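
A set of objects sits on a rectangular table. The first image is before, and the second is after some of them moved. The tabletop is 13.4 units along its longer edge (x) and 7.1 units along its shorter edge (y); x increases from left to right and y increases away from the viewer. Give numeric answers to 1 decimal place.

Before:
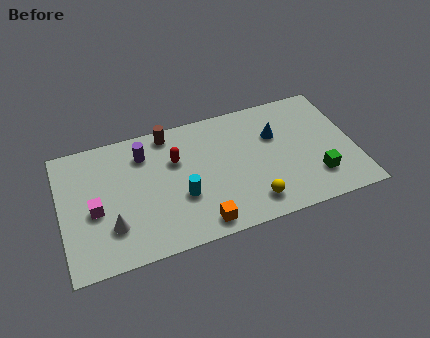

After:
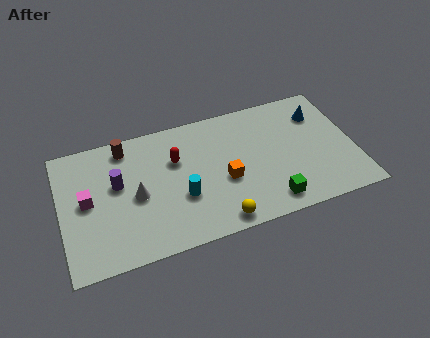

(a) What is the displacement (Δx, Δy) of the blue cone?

(2.1, 0.6)

The blue cone was at about (9.9, 4.7) and moved to about (12.0, 5.3).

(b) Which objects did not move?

the cyan cylinder and the red capsule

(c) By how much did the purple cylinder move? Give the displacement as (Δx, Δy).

(-1.3, -1.3)

The purple cylinder was at about (3.9, 5.5) and moved to about (2.6, 4.2).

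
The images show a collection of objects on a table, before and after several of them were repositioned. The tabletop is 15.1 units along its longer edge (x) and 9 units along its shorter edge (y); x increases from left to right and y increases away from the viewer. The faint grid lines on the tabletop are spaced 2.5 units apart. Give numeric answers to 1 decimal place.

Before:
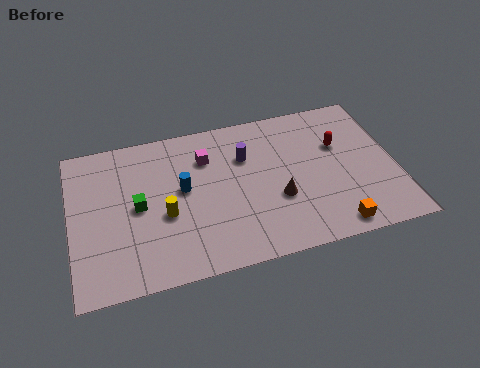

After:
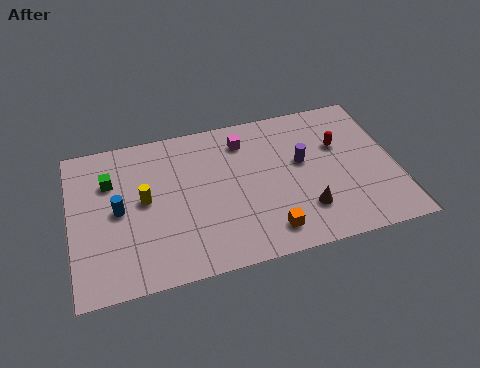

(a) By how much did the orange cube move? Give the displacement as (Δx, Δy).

(-3.0, 0.5)

The orange cube started near (11.9, 1.0) and ended near (8.9, 1.5).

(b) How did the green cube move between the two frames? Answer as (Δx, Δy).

(-1.2, 1.8)

From the two frames, the green cube sits at roughly (3.1, 4.5) before and (1.9, 6.3) after.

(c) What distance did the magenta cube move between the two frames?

1.9

The magenta cube was near (6.4, 6.6) before and (8.2, 7.2) after, so it travelled √(1.8² + 0.6²) ≈ 1.9 units.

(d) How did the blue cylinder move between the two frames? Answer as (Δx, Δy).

(-3.0, -0.5)

The blue cylinder was at about (5.2, 5.0) and moved to about (2.2, 4.5).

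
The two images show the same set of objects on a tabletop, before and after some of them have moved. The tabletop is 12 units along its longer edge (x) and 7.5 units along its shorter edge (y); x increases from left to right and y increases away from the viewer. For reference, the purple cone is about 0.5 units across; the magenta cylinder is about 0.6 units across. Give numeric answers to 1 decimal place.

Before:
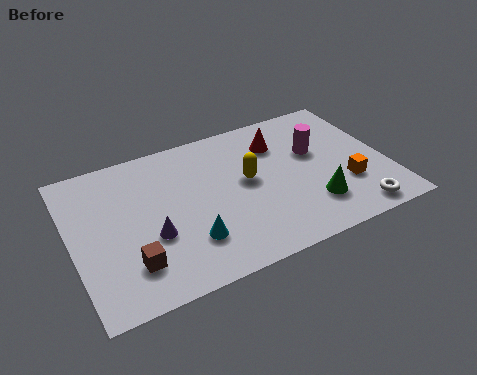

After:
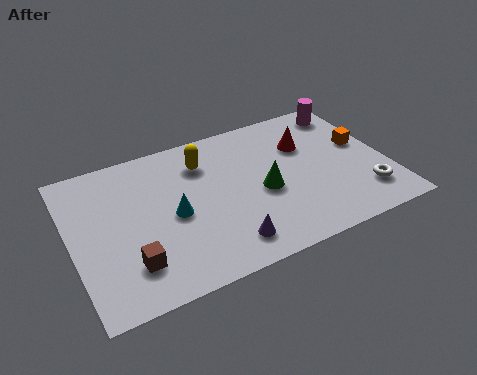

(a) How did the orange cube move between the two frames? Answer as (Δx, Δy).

(0.9, 1.9)

From the two frames, the orange cube sits at roughly (10.3, 2.4) before and (11.2, 4.3) after.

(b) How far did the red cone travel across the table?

1.1

The red cone moved from about (8.1, 5.6) to (9.1, 5.1), a distance of √(1.0² + 0.5²) ≈ 1.1.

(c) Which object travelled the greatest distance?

the purple cone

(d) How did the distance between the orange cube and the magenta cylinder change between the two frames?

-0.3

The distance was about 2.4 in the first image and 2.1 in the second, so they moved 0.3 units closer together.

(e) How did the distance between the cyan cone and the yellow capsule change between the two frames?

-0.7

The distance was about 3.3 in the first image and 2.6 in the second, so they moved 0.7 units closer together.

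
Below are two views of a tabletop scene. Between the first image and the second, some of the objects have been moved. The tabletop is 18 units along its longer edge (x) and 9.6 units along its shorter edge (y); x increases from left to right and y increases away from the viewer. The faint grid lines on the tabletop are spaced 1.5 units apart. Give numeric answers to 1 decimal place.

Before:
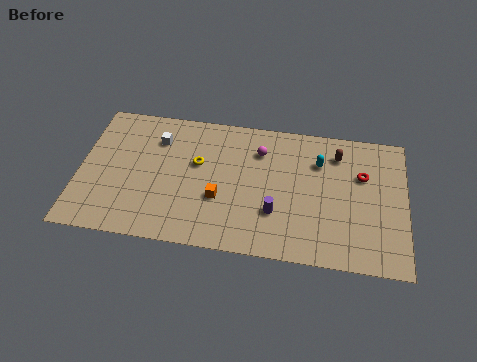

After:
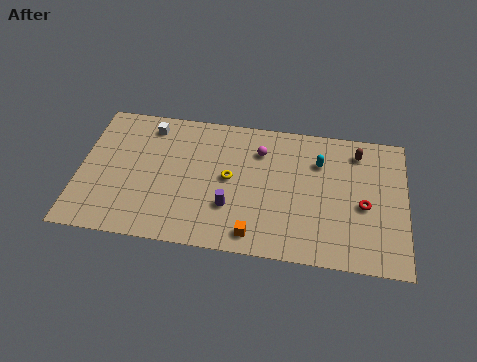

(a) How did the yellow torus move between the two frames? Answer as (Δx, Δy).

(1.8, -0.8)

The yellow torus was at about (6.5, 5.8) and moved to about (8.3, 5.0).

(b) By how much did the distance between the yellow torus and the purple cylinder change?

-3.2

The distance was about 5.2 in the first image and 2.0 in the second, so they moved 3.2 units closer together.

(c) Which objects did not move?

the cyan capsule and the magenta sphere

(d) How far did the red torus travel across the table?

2.1

The red torus was near (15.6, 6.3) before and (15.7, 4.2) after, so it travelled √(0.1² + 2.1²) ≈ 2.1 units.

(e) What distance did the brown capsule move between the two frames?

1.1

The brown capsule moved from about (14.2, 7.6) to (15.3, 7.9), a distance of √(1.1² + 0.3²) ≈ 1.1.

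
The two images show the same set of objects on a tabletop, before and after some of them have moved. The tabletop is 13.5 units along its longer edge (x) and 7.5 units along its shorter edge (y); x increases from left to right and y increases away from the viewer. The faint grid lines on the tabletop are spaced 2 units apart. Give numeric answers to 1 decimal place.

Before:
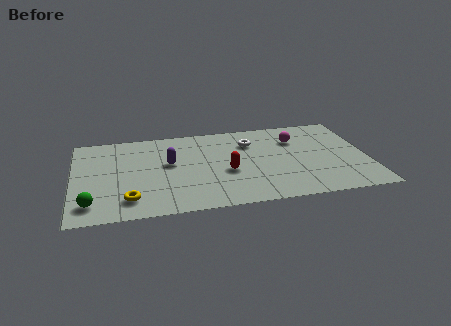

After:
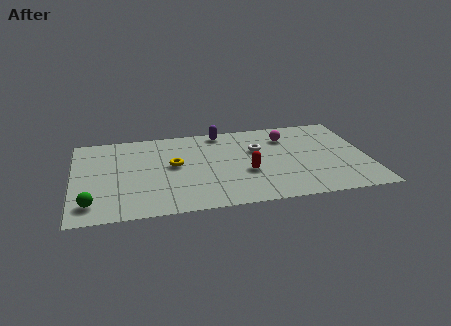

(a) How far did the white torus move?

0.8

The white torus was near (8.2, 5.5) before and (8.5, 4.8) after, so it travelled √(0.3² + 0.7²) ≈ 0.8 units.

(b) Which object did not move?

the green sphere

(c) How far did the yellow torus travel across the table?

3.3

The yellow torus moved from about (2.5, 1.5) to (4.6, 4.1), a distance of √(2.1² + 2.6²) ≈ 3.3.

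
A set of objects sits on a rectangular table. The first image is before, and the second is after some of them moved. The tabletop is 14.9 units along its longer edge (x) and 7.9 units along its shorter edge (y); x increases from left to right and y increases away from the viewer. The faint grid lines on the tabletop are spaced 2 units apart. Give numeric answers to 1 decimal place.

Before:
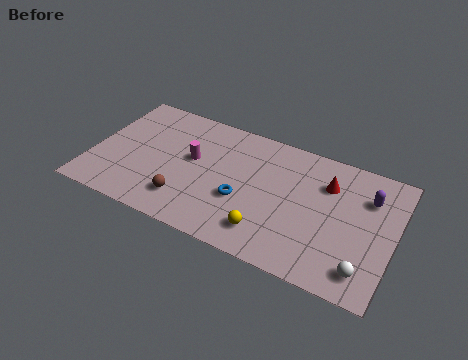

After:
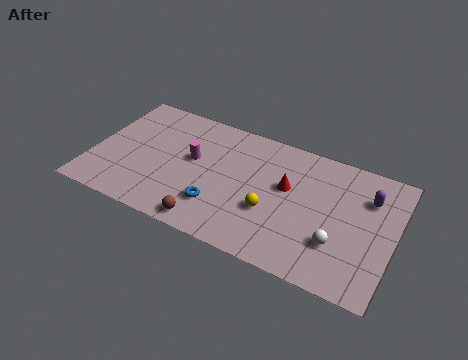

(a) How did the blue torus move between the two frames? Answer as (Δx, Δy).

(-1.1, -0.9)

The blue torus started near (7.6, 3.0) and ended near (6.5, 2.1).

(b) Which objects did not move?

the magenta cylinder and the purple capsule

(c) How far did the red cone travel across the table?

2.1

From (11.5, 5.7) to (9.6, 4.7), the red cone covered √(1.9² + 1.0²) ≈ 2.1 units.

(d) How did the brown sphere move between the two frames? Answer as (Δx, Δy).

(1.3, -0.9)

The brown sphere was at about (4.9, 1.8) and moved to about (6.2, 0.9).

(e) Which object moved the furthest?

the red cone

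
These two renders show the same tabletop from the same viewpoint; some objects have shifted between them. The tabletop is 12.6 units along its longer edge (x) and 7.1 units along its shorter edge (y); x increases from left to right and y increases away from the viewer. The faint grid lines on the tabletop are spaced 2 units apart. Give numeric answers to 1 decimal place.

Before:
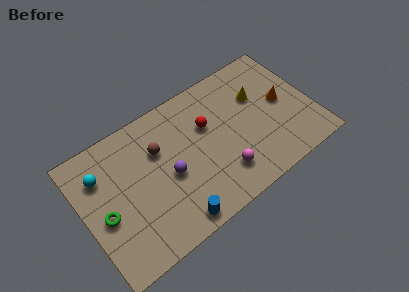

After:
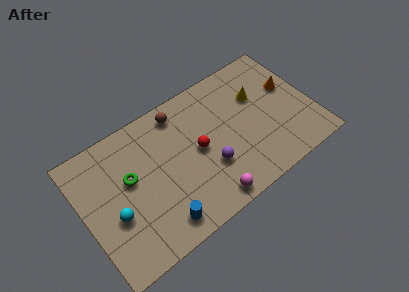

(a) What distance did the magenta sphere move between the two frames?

1.3

The magenta sphere was near (7.3, 1.7) before and (6.3, 0.8) after, so it travelled √(1.0² + 0.9²) ≈ 1.3 units.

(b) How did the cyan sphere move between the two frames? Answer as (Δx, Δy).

(0.3, -2.4)

The cyan sphere started near (1.2, 5.2) and ended near (1.5, 2.8).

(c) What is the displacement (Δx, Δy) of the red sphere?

(-0.7, -1.0)

The red sphere started near (7.0, 4.6) and ended near (6.3, 3.6).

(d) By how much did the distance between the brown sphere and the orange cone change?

-0.7

They were about 6.9 units apart before and 6.2 after — 0.7 units closer together.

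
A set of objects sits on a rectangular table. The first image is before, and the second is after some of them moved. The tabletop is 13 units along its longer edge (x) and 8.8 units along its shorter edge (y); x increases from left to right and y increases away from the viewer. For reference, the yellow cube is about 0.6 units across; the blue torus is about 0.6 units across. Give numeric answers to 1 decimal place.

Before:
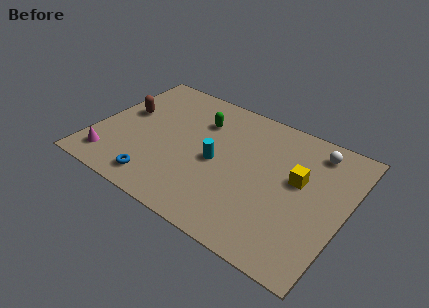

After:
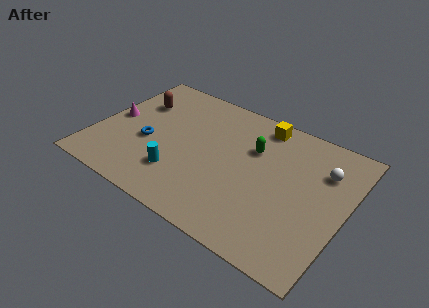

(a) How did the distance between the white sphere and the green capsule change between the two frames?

-2.4

The distance was about 6.0 in the first image and 3.6 in the second, so they moved 2.4 units closer together.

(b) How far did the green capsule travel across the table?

2.9

The green capsule moved from about (5.1, 6.4) to (8.0, 5.9), a distance of √(2.9² + 0.5²) ≈ 2.9.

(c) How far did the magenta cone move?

2.9

From (1.2, 1.5) to (0.8, 4.4), the magenta cone covered √(0.4² + 2.9²) ≈ 2.9 units.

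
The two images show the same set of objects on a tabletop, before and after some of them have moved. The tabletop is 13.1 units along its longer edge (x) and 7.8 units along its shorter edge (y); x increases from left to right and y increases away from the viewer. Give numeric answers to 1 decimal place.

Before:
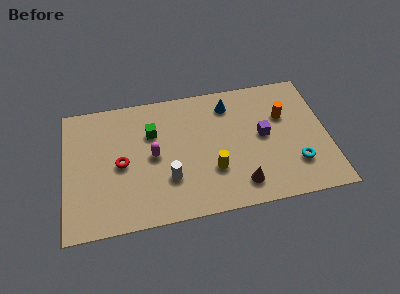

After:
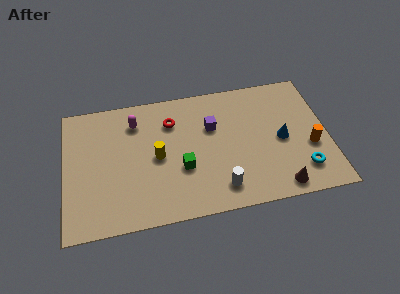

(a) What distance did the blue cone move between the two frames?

3.6

The blue cone moved from about (8.3, 6.3) to (10.8, 3.7), a distance of √(2.5² + 2.6²) ≈ 3.6.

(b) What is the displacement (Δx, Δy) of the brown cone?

(1.9, -0.5)

The brown cone was at about (8.6, 1.4) and moved to about (10.5, 0.9).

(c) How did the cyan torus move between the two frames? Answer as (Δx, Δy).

(0.3, -0.4)

From the two frames, the cyan torus sits at roughly (11.4, 2.1) before and (11.7, 1.7) after.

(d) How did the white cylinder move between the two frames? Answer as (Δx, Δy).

(2.5, -1.0)

The white cylinder started near (5.1, 2.4) and ended near (7.6, 1.4).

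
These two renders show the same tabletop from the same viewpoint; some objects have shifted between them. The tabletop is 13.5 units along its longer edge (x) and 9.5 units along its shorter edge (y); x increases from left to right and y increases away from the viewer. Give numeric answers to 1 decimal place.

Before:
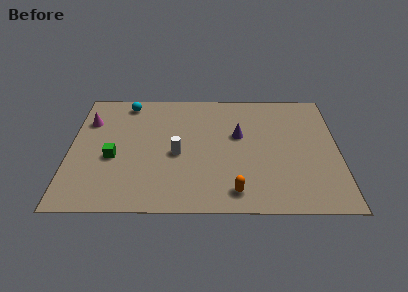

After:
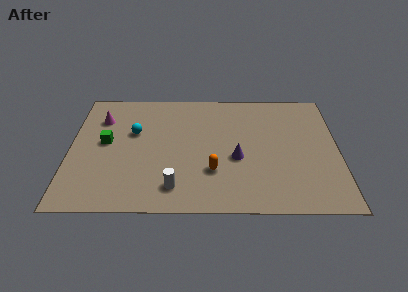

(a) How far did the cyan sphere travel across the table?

2.4

From (2.8, 8.3) to (3.2, 5.9), the cyan sphere covered √(0.4² + 2.4²) ≈ 2.4 units.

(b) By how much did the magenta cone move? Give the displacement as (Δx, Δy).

(0.6, 0.2)

The magenta cone was at about (0.9, 6.8) and moved to about (1.5, 7.0).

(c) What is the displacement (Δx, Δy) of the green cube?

(-0.4, 1.2)

From the two frames, the green cube sits at roughly (2.2, 3.9) before and (1.8, 5.1) after.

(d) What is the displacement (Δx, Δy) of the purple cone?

(-0.1, -1.8)

From the two frames, the purple cone sits at roughly (8.5, 5.7) before and (8.4, 3.9) after.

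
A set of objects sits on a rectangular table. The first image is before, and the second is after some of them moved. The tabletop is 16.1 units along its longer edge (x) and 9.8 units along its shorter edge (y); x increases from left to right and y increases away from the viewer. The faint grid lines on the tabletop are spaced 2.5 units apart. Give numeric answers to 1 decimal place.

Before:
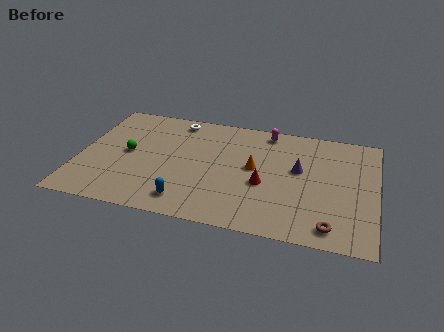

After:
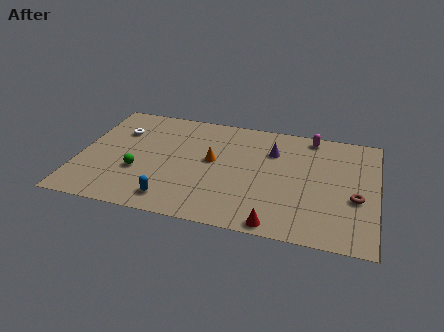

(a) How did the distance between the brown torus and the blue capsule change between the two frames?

+2.3

They were about 7.7 units apart before and 10.0 after — 2.3 units further apart.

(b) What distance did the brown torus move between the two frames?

2.9

The brown torus moved from about (13.8, 1.3) to (15.0, 3.9), a distance of √(1.2² + 2.6²) ≈ 2.9.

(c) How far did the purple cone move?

2.0

The purple cone was near (11.9, 5.7) before and (10.4, 7.0) after, so it travelled √(1.5² + 1.3²) ≈ 2.0 units.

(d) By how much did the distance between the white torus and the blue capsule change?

-0.8

They were about 7.1 units apart before and 6.3 after — 0.8 units closer together.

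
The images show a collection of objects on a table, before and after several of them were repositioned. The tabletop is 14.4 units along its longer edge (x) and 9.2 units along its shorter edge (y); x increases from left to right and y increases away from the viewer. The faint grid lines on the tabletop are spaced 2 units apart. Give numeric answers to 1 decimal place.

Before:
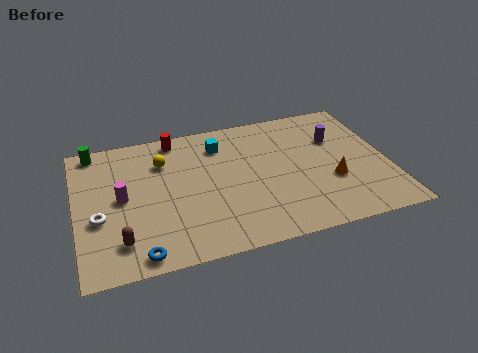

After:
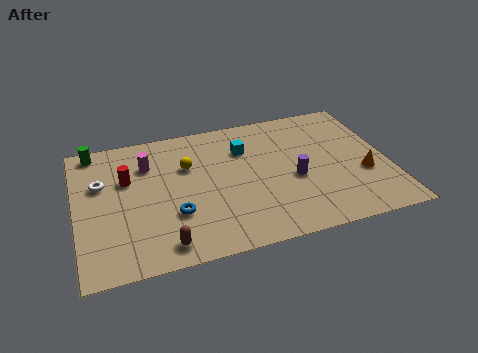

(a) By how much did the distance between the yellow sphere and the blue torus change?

-2.8

The distance was about 6.0 in the first image and 3.2 in the second, so they moved 2.8 units closer together.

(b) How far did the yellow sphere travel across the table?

1.3

The yellow sphere moved from about (4.1, 6.7) to (5.2, 6.1), a distance of √(1.1² + 0.6²) ≈ 1.3.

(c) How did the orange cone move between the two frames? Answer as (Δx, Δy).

(1.5, 0.1)

The orange cone was at about (11.7, 3.3) and moved to about (13.2, 3.4).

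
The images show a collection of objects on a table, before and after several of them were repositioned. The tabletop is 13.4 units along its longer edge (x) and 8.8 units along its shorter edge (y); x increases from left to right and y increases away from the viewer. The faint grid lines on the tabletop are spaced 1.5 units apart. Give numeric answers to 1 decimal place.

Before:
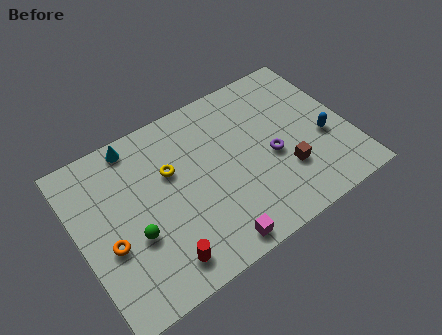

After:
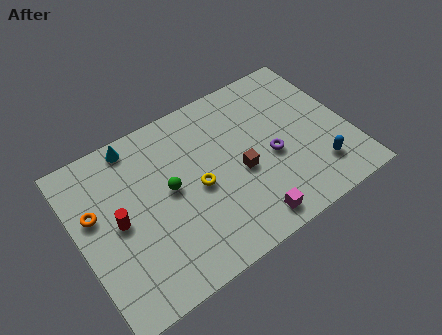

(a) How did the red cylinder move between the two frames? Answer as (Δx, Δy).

(-1.6, 3.0)

The red cylinder was at about (3.5, 1.4) and moved to about (1.9, 4.4).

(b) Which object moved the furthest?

the red cylinder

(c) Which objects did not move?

the cyan cone and the purple torus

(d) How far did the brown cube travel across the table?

2.4

The brown cube moved from about (10.0, 2.7) to (7.9, 3.8), a distance of √(2.1² + 1.1²) ≈ 2.4.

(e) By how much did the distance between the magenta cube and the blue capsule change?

-2.8

The distance was about 6.6 in the first image and 3.8 in the second, so they moved 2.8 units closer together.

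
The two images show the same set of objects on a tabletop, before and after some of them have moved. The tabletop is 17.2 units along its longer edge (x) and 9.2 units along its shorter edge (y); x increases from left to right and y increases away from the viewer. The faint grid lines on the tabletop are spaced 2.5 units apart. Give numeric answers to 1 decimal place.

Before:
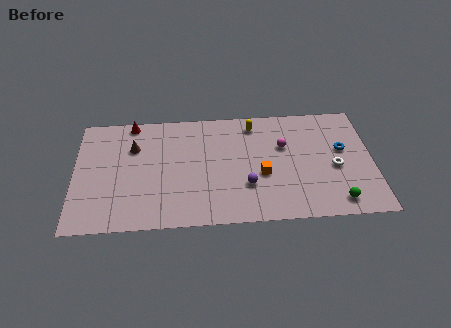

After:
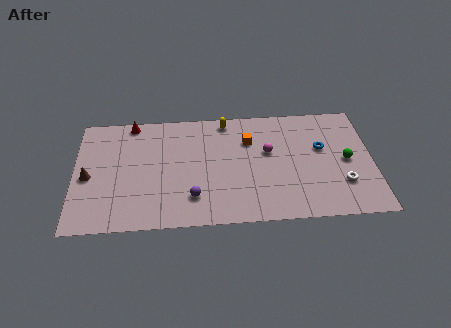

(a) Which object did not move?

the red cone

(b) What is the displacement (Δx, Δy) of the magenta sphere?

(-0.9, -0.4)

From the two frames, the magenta sphere sits at roughly (12.1, 5.9) before and (11.2, 5.5) after.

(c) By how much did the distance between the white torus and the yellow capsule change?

+2.6

Before: roughly 6.0 units apart; after: 8.6. That's 2.6 units further apart.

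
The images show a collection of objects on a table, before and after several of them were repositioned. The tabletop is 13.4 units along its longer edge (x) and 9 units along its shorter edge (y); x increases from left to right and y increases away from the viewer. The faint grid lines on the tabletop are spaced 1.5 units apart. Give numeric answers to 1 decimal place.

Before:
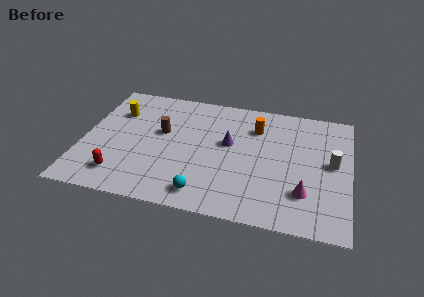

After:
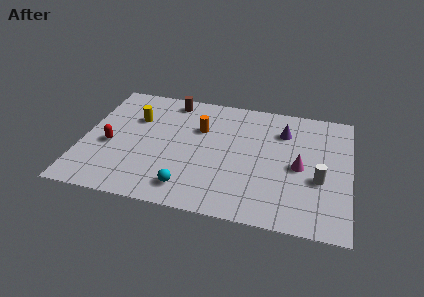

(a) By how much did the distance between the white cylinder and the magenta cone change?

-1.5

They were about 2.7 units apart before and 1.2 after — 1.5 units closer together.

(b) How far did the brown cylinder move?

2.6

From (3.9, 5.3) to (4.2, 7.9), the brown cylinder covered √(0.3² + 2.6²) ≈ 2.6 units.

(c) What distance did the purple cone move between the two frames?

3.1

The purple cone moved from about (7.3, 5.2) to (10.0, 6.7), a distance of √(2.7² + 1.5²) ≈ 3.1.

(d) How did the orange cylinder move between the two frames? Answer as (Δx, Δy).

(-2.8, -0.7)

The orange cylinder was at about (8.6, 6.7) and moved to about (5.8, 6.0).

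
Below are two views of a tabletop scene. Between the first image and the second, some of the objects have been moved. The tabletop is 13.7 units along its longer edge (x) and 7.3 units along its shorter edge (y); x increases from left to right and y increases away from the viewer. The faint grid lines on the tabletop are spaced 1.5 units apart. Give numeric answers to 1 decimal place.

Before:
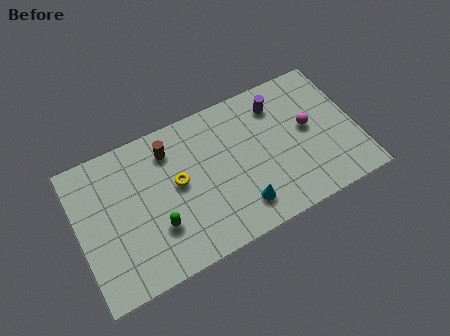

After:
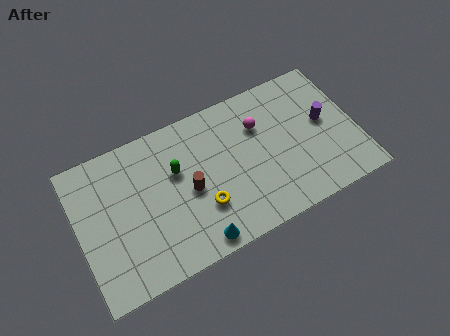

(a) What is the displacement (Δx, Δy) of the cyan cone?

(-2.3, -0.7)

From the two frames, the cyan cone sits at roughly (7.7, 1.5) before and (5.4, 0.8) after.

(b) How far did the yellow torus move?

2.0

The yellow torus was near (4.9, 4.0) before and (5.9, 2.3) after, so it travelled √(1.0² + 1.7²) ≈ 2.0 units.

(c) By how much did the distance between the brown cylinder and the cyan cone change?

-2.6

Before: roughly 5.2 units apart; after: 2.6. That's 2.6 units closer together.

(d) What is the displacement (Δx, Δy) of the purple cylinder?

(2.1, -1.8)

The purple cylinder was at about (10.1, 5.8) and moved to about (12.2, 4.0).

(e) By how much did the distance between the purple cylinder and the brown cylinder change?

+1.4

The distance was about 5.4 in the first image and 6.8 in the second, so they moved 1.4 units further apart.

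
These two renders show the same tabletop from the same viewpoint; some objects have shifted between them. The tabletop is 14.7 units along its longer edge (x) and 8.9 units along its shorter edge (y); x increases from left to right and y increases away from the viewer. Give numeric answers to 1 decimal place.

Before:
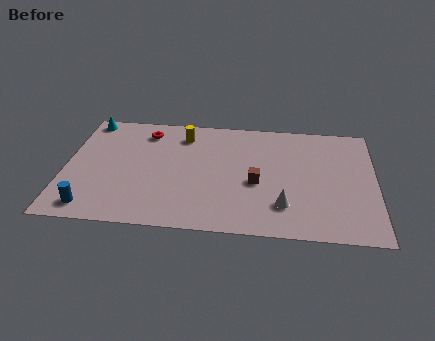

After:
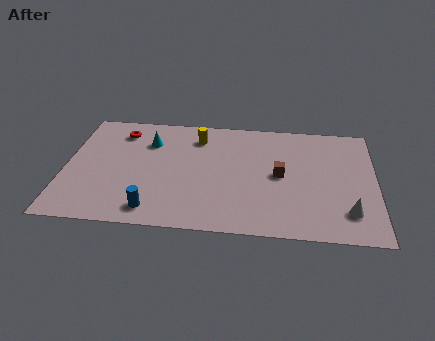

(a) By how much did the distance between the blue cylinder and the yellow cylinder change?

-1.2

They were about 7.3 units apart before and 6.1 after — 1.2 units closer together.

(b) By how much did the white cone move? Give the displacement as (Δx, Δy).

(3.0, -0.2)

From the two frames, the white cone sits at roughly (10.4, 2.2) before and (13.4, 2.0) after.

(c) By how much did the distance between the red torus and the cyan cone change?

-1.3

The distance was about 2.9 in the first image and 1.6 in the second, so they moved 1.3 units closer together.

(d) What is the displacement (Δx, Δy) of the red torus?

(-1.2, -0.1)

The red torus started near (3.7, 7.3) and ended near (2.5, 7.2).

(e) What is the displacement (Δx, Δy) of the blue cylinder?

(2.9, 0.1)

From the two frames, the blue cylinder sits at roughly (1.4, 1.2) before and (4.3, 1.3) after.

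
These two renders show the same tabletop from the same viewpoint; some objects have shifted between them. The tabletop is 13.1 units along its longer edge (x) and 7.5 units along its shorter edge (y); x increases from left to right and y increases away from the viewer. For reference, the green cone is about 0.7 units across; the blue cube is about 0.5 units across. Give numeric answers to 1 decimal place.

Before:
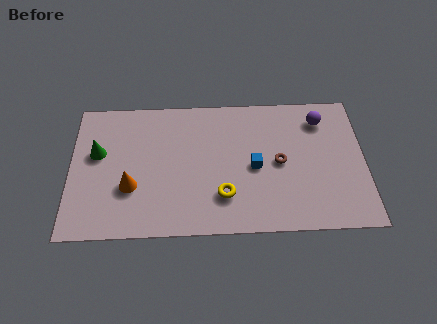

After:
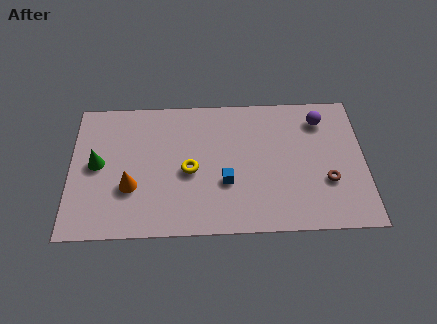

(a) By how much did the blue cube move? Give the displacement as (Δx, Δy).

(-1.3, -0.8)

The blue cube started near (8.2, 3.5) and ended near (6.9, 2.7).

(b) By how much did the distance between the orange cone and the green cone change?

-0.4

Before: roughly 2.4 units apart; after: 2.0. That's 0.4 units closer together.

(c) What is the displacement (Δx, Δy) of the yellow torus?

(-1.5, 1.4)

From the two frames, the yellow torus sits at roughly (6.8, 2.0) before and (5.3, 3.4) after.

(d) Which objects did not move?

the orange cone and the purple sphere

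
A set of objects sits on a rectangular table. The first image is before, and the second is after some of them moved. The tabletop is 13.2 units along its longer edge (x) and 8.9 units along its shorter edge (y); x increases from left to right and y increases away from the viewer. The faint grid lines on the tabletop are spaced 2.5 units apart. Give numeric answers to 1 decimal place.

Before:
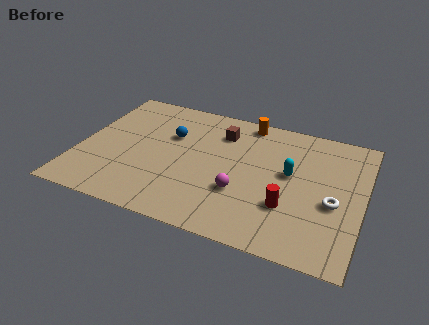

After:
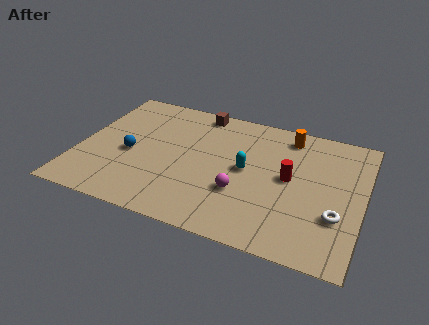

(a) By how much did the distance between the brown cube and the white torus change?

+2.3

Before: roughly 6.3 units apart; after: 8.6. That's 2.3 units further apart.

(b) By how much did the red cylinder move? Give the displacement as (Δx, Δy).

(-0.1, 1.9)

From the two frames, the red cylinder sits at roughly (9.9, 2.8) before and (9.8, 4.7) after.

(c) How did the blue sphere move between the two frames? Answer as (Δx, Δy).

(-1.7, -1.9)

The blue sphere was at about (4.1, 5.8) and moved to about (2.4, 3.9).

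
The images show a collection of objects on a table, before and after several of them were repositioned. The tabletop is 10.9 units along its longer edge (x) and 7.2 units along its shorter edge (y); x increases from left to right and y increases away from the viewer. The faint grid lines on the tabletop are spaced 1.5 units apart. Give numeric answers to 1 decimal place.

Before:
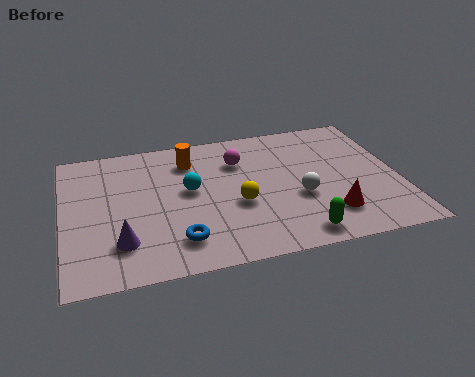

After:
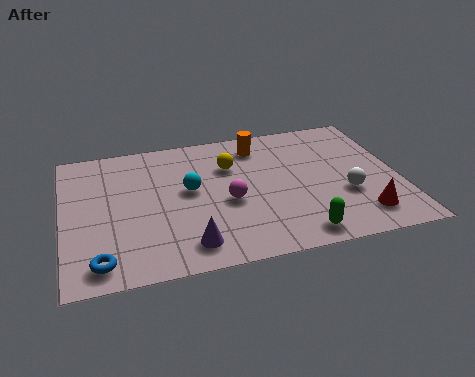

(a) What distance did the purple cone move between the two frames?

2.2

From (1.8, 1.8) to (3.9, 1.2), the purple cone covered √(2.1² + 0.6²) ≈ 2.2 units.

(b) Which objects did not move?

the green capsule and the cyan sphere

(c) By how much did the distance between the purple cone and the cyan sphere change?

-0.4

The distance was about 3.2 in the first image and 2.8 in the second, so they moved 0.4 units closer together.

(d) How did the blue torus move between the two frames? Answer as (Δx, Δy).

(-2.5, -0.5)

From the two frames, the blue torus sits at roughly (3.6, 1.5) before and (1.1, 1.0) after.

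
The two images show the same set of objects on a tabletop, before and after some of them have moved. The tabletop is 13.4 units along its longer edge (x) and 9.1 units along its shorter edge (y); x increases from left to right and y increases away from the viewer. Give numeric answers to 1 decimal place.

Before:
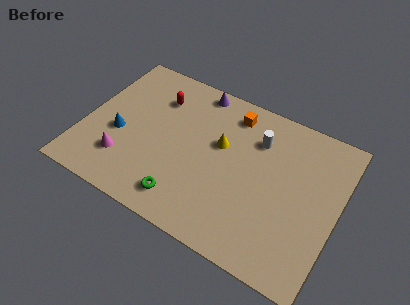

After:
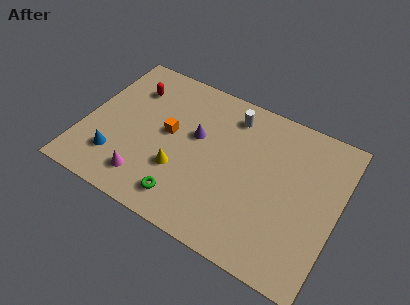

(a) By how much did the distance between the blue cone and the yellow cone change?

-2.1

The distance was about 5.5 in the first image and 3.4 in the second, so they moved 2.1 units closer together.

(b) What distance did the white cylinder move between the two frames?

1.7

The white cylinder was near (8.9, 6.7) before and (7.4, 7.5) after, so it travelled √(1.5² + 0.8²) ≈ 1.7 units.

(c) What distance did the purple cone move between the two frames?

2.8

The purple cone moved from about (5.4, 8.2) to (5.8, 5.4), a distance of √(0.4² + 2.8²) ≈ 2.8.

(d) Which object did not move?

the green torus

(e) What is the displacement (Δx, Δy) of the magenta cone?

(1.3, -0.6)

From the two frames, the magenta cone sits at roughly (2.4, 2.3) before and (3.7, 1.7) after.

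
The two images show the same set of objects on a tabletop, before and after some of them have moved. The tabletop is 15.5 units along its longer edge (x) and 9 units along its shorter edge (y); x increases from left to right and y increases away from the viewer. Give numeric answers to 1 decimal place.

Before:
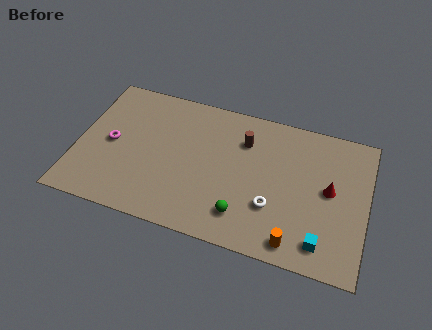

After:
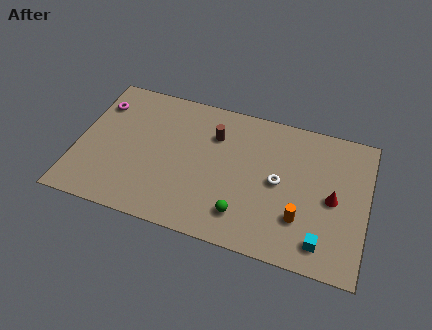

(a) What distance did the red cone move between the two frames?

0.5

From (13.5, 4.8) to (13.7, 4.3), the red cone covered √(0.2² + 0.5²) ≈ 0.5 units.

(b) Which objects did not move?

the cyan cube and the green sphere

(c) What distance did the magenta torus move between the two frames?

2.6

The magenta torus was near (1.8, 4.4) before and (0.9, 6.8) after, so it travelled √(0.9² + 2.4²) ≈ 2.6 units.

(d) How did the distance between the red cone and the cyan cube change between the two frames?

-0.5

They were about 3.3 units apart before and 2.8 after — 0.5 units closer together.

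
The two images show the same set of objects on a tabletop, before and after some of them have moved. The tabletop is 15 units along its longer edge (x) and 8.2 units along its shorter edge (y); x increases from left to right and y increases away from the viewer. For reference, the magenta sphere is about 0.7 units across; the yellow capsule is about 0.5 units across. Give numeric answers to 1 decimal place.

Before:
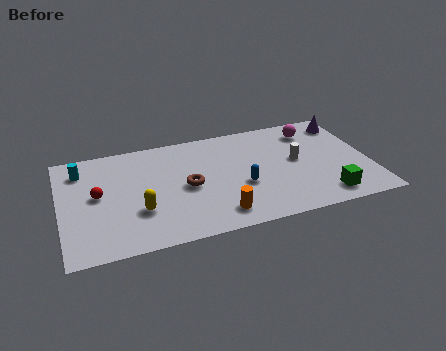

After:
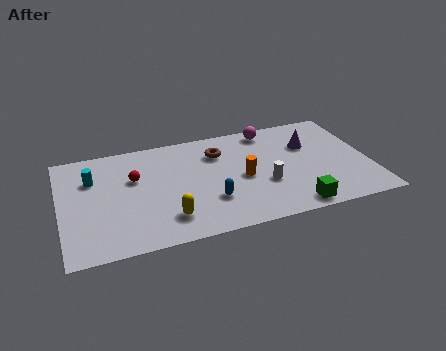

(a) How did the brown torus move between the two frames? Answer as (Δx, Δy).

(1.7, 2.2)

The brown torus was at about (6.1, 3.9) and moved to about (7.8, 6.1).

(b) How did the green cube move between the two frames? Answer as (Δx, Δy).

(-1.6, -0.4)

The green cube was at about (12.6, 1.3) and moved to about (11.0, 0.9).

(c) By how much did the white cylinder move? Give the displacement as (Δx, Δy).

(-1.7, -1.4)

From the two frames, the white cylinder sits at roughly (11.5, 4.4) before and (9.8, 3.0) after.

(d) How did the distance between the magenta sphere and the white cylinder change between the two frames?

+1.8

They were about 2.4 units apart before and 4.2 after — 1.8 units further apart.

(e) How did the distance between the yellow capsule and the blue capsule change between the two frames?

-2.8

The distance was about 5.0 in the first image and 2.2 in the second, so they moved 2.8 units closer together.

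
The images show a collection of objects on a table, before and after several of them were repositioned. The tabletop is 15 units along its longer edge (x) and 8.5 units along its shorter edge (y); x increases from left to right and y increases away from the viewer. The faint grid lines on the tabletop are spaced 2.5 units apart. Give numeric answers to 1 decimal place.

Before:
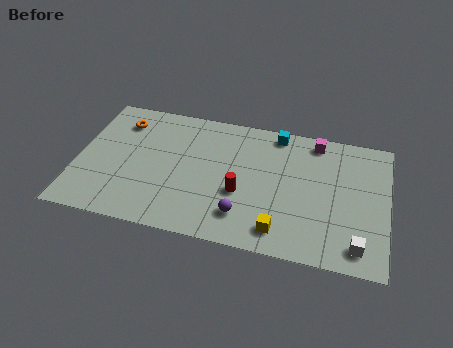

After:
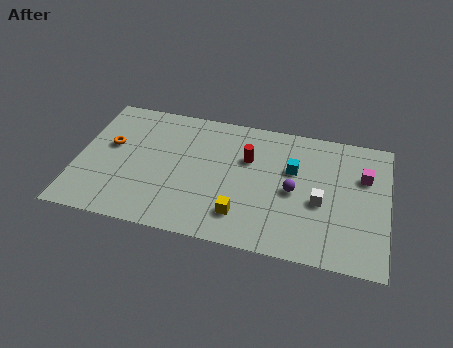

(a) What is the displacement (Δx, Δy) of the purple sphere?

(2.3, 2.1)

From the two frames, the purple sphere sits at roughly (8.2, 1.9) before and (10.5, 4.0) after.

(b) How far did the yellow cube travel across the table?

2.0

The yellow cube was near (10.0, 1.4) before and (8.1, 1.9) after, so it travelled √(1.9² + 0.5²) ≈ 2.0 units.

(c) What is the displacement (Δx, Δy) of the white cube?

(-1.9, 2.3)

The white cube started near (13.7, 1.3) and ended near (11.8, 3.6).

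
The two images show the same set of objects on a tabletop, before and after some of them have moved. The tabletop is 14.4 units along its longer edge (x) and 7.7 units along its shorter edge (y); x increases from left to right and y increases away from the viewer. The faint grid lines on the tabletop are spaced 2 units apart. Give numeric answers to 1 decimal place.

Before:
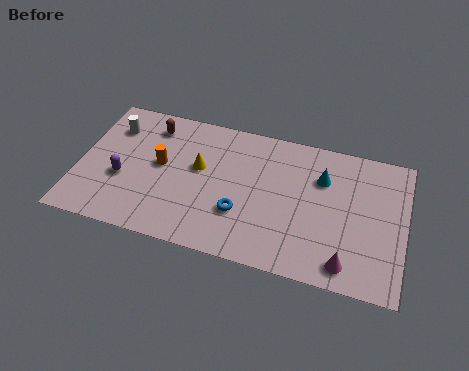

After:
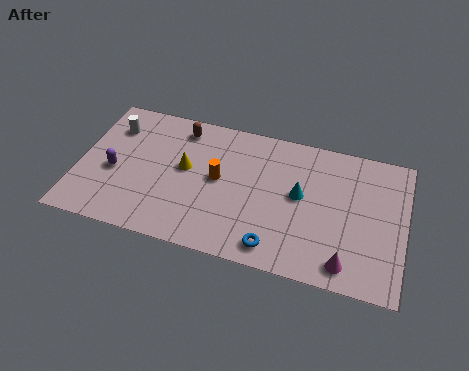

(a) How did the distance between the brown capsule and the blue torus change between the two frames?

+1.4

They were about 5.7 units apart before and 7.1 after — 1.4 units further apart.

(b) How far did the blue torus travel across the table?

2.1

The blue torus moved from about (7.3, 2.5) to (8.9, 1.1), a distance of √(1.6² + 1.4²) ≈ 2.1.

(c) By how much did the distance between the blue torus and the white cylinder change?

+2.1

Before: roughly 6.8 units apart; after: 8.9. That's 2.1 units further apart.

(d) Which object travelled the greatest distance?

the orange cylinder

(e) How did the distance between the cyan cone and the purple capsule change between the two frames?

-0.8

They were about 9.0 units apart before and 8.2 after — 0.8 units closer together.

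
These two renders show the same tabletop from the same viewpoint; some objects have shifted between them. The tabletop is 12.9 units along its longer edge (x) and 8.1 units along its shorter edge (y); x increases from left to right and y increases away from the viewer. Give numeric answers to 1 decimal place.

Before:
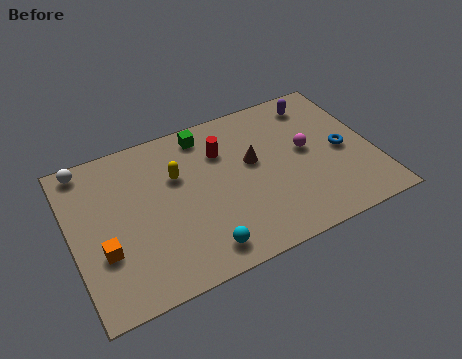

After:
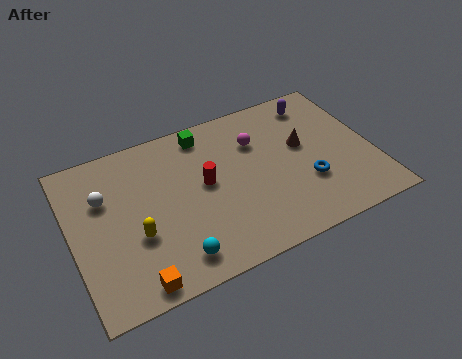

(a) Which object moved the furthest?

the yellow capsule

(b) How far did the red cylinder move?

1.7

From (6.6, 5.8) to (5.7, 4.4), the red cylinder covered √(0.9² + 1.4²) ≈ 1.7 units.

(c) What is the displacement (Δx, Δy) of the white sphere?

(0.6, -1.9)

The white sphere was at about (0.9, 7.3) and moved to about (1.5, 5.4).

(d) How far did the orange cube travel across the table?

2.3

The orange cube was near (1.2, 2.8) before and (2.3, 0.8) after, so it travelled √(1.1² + 2.0²) ≈ 2.3 units.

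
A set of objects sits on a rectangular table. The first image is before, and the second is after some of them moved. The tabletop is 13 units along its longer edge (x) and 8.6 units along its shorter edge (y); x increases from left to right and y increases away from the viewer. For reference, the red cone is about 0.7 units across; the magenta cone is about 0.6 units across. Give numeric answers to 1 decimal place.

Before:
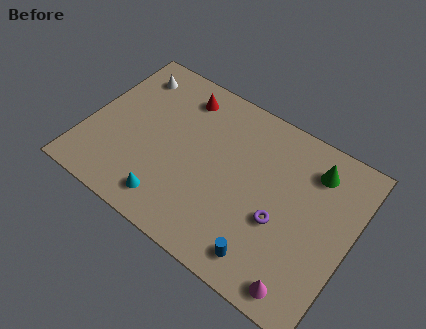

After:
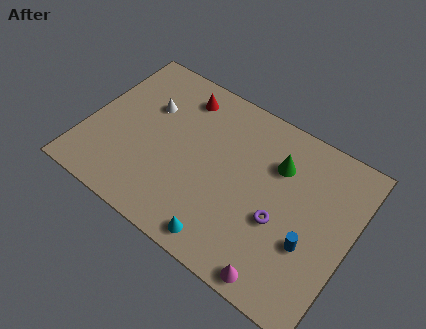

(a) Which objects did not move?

the purple torus and the red cone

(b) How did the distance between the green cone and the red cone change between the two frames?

-1.6

The distance was about 6.7 in the first image and 5.1 in the second, so they moved 1.6 units closer together.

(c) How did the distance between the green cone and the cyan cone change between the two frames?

-2.8

Before: roughly 8.2 units apart; after: 5.4. That's 2.8 units closer together.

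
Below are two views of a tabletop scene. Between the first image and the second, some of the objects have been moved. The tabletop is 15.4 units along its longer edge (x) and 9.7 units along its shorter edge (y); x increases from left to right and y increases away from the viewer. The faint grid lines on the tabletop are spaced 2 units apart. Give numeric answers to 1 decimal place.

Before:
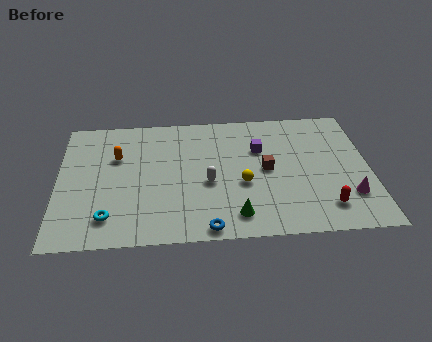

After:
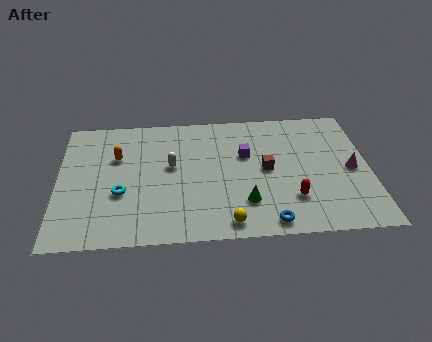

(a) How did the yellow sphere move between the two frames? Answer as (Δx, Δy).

(-0.8, -2.8)

The yellow sphere started near (9.1, 3.9) and ended near (8.3, 1.1).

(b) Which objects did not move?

the brown cube and the orange capsule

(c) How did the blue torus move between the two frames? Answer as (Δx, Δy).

(3.0, 0.2)

The blue torus started near (7.3, 0.8) and ended near (10.3, 1.0).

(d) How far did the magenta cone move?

2.0

The magenta cone was near (14.3, 2.6) before and (14.5, 4.6) after, so it travelled √(0.2² + 2.0²) ≈ 2.0 units.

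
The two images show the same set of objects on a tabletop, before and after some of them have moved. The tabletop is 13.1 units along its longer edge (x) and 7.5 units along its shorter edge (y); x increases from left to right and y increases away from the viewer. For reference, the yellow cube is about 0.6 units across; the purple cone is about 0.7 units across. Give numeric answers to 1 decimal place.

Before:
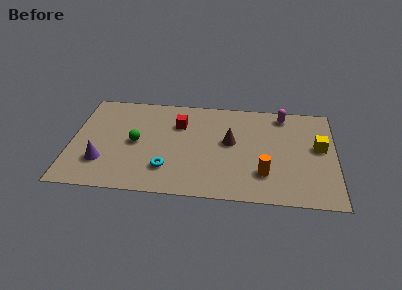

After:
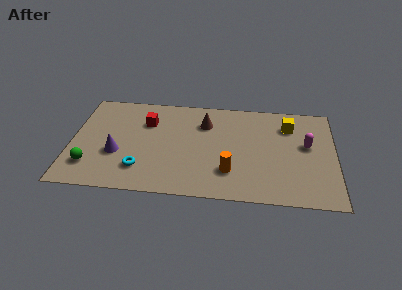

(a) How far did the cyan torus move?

1.3

The cyan torus moved from about (4.8, 1.9) to (3.5, 1.8), a distance of √(1.3² + 0.1²) ≈ 1.3.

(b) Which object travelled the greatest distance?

the green sphere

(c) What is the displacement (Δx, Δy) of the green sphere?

(-2.2, -1.9)

The green sphere started near (3.2, 3.7) and ended near (1.0, 1.8).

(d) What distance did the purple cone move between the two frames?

1.0

The purple cone moved from about (1.6, 2.1) to (2.3, 2.8), a distance of √(0.7² + 0.7²) ≈ 1.0.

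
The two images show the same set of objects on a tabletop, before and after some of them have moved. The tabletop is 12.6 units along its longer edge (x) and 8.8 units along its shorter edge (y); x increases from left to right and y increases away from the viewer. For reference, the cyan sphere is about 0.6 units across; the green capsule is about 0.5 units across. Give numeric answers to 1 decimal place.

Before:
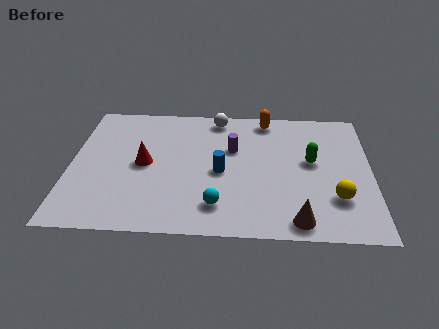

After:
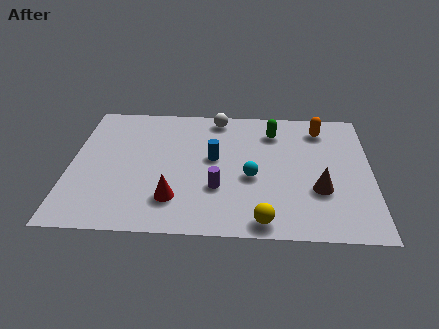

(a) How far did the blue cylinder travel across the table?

0.9

The blue cylinder was near (6.3, 4.0) before and (6.0, 4.9) after, so it travelled √(0.3² + 0.9²) ≈ 0.9 units.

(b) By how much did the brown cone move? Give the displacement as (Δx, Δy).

(0.9, 2.0)

From the two frames, the brown cone sits at roughly (9.5, 1.0) before and (10.4, 3.0) after.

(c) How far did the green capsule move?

2.6

The green capsule was near (10.1, 4.9) before and (8.5, 6.9) after, so it travelled √(1.6² + 2.0²) ≈ 2.6 units.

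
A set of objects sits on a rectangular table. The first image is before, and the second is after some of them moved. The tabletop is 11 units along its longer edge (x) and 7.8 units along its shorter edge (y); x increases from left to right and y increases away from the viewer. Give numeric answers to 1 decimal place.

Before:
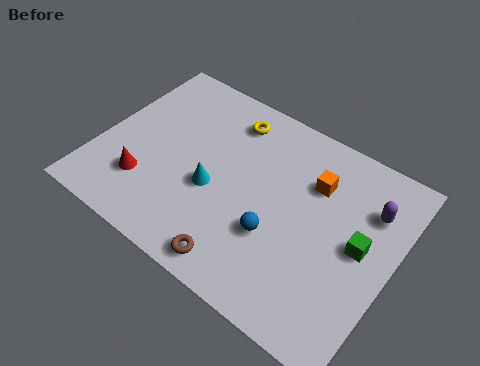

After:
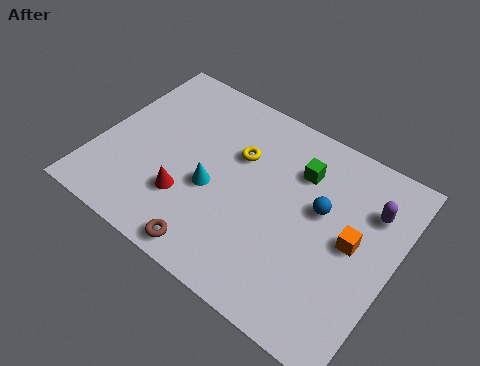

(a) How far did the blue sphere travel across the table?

2.3

The blue sphere moved from about (6.9, 2.7) to (8.2, 4.6), a distance of √(1.3² + 1.9²) ≈ 2.3.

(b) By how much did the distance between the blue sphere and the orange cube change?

-1.5

The distance was about 2.9 in the first image and 1.4 in the second, so they moved 1.5 units closer together.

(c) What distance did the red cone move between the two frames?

1.6

The red cone moved from about (2.0, 2.1) to (3.6, 2.3), a distance of √(1.6² + 0.2²) ≈ 1.6.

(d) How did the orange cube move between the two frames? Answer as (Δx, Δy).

(1.7, -1.5)

The orange cube was at about (7.8, 5.5) and moved to about (9.5, 4.0).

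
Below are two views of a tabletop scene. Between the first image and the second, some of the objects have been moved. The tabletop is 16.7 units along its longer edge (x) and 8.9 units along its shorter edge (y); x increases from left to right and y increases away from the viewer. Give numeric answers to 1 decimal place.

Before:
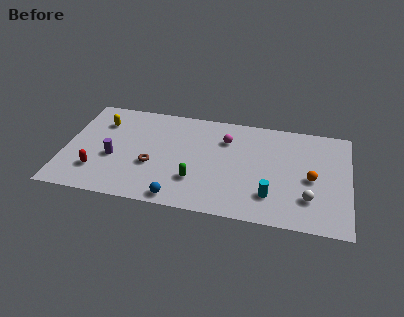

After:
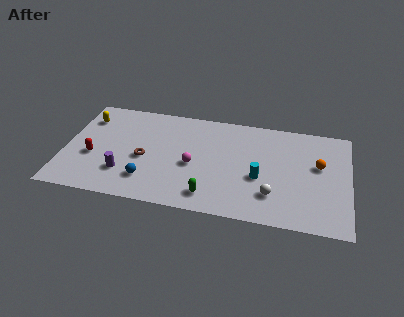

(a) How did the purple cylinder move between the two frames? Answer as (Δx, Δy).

(0.7, -1.2)

The purple cylinder was at about (2.9, 3.6) and moved to about (3.6, 2.4).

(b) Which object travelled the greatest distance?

the magenta sphere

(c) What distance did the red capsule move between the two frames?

1.2

The red capsule was near (2.0, 2.3) before and (1.7, 3.5) after, so it travelled √(0.3² + 1.2²) ≈ 1.2 units.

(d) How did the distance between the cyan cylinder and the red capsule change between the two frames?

-0.4

The distance was about 10.2 in the first image and 9.8 in the second, so they moved 0.4 units closer together.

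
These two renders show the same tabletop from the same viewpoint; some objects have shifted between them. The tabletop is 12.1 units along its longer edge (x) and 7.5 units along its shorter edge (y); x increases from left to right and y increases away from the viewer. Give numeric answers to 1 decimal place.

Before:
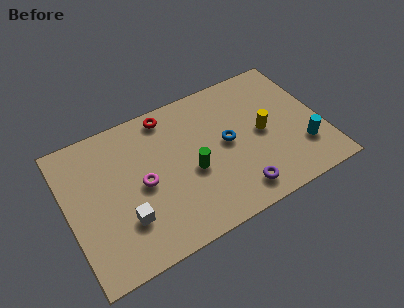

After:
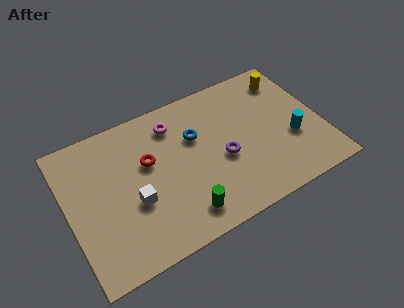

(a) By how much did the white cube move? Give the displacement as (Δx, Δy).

(0.5, 0.7)

The white cube was at about (2.5, 2.2) and moved to about (3.0, 2.9).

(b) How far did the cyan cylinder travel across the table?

0.8

The cyan cylinder moved from about (11.0, 2.1) to (10.6, 2.8), a distance of √(0.4² + 0.7²) ≈ 0.8.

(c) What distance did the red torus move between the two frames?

2.3

The red torus was near (5.1, 6.6) before and (3.9, 4.6) after, so it travelled √(1.2² + 2.0²) ≈ 2.3 units.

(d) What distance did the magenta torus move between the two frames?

3.0

The magenta torus moved from about (3.5, 3.6) to (5.3, 6.0), a distance of √(1.8² + 2.4²) ≈ 3.0.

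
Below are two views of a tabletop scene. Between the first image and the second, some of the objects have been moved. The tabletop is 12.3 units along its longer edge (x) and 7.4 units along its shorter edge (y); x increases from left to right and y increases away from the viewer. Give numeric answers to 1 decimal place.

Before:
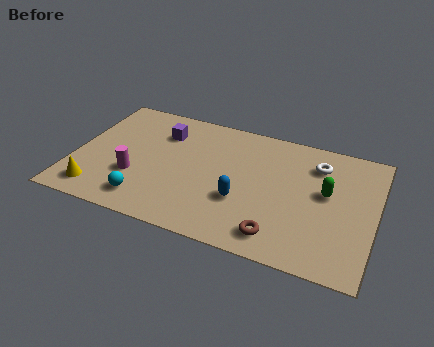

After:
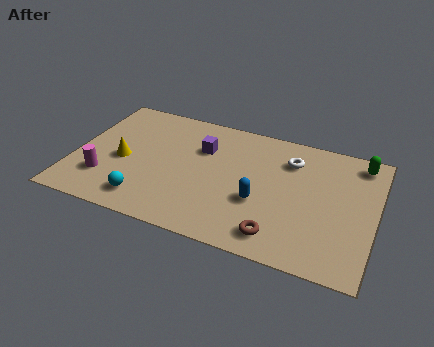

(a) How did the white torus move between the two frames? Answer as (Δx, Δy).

(-1.1, -0.1)

The white torus was at about (9.8, 5.7) and moved to about (8.7, 5.6).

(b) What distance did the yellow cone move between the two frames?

2.2

From (1.2, 1.2) to (2.0, 3.3), the yellow cone covered √(0.8² + 2.1²) ≈ 2.2 units.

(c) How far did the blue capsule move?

0.7

The blue capsule moved from about (7.0, 2.6) to (7.7, 2.8), a distance of √(0.7² + 0.2²) ≈ 0.7.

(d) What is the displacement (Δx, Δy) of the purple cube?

(1.7, -0.4)

From the two frames, the purple cube sits at roughly (3.4, 5.5) before and (5.1, 5.1) after.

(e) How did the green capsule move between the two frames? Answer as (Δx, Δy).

(1.2, 2.2)

From the two frames, the green capsule sits at roughly (10.3, 4.2) before and (11.5, 6.4) after.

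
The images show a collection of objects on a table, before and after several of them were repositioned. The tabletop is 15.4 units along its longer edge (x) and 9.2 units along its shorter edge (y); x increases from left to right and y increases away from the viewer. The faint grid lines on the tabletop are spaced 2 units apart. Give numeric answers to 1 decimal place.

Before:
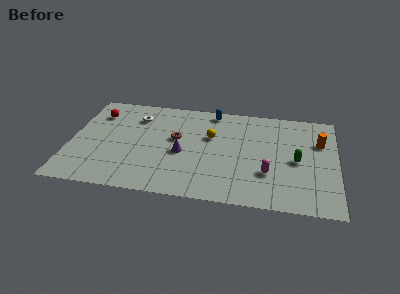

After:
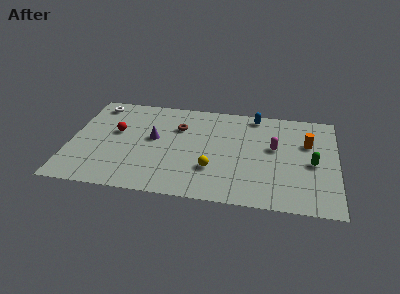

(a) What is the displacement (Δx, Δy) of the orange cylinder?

(-0.7, -0.2)

The orange cylinder started near (14.4, 6.2) and ended near (13.7, 6.0).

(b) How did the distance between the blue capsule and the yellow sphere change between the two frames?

+3.5

Before: roughly 2.4 units apart; after: 5.9. That's 3.5 units further apart.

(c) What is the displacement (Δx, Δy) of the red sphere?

(1.2, -1.6)

The red sphere was at about (1.4, 7.0) and moved to about (2.6, 5.4).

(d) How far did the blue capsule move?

2.5

The blue capsule was near (8.1, 8.2) before and (10.6, 8.2) after, so it travelled √(2.5² + 0.0²) ≈ 2.5 units.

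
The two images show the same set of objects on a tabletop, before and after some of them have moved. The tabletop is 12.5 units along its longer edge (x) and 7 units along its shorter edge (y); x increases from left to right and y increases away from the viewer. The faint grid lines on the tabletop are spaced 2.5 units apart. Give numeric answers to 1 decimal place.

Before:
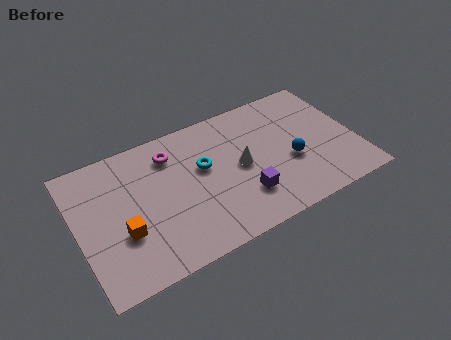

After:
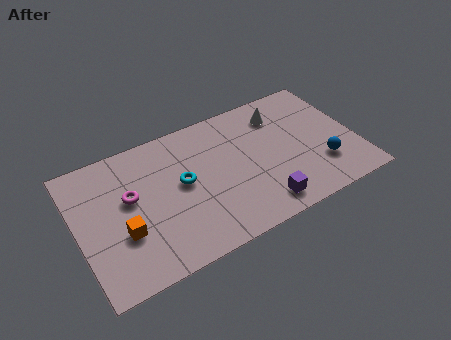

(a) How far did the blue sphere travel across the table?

1.5

The blue sphere moved from about (9.5, 2.8) to (10.8, 2.0), a distance of √(1.3² + 0.8²) ≈ 1.5.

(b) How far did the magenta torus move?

2.4

The magenta torus moved from about (4.4, 5.5) to (2.4, 4.1), a distance of √(2.0² + 1.4²) ≈ 2.4.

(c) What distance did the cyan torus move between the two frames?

1.1

The cyan torus moved from about (5.7, 4.2) to (4.7, 3.8), a distance of √(1.0² + 0.4²) ≈ 1.1.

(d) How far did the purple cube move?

1.1

The purple cube was near (7.2, 1.9) before and (7.9, 1.1) after, so it travelled √(0.7² + 0.8²) ≈ 1.1 units.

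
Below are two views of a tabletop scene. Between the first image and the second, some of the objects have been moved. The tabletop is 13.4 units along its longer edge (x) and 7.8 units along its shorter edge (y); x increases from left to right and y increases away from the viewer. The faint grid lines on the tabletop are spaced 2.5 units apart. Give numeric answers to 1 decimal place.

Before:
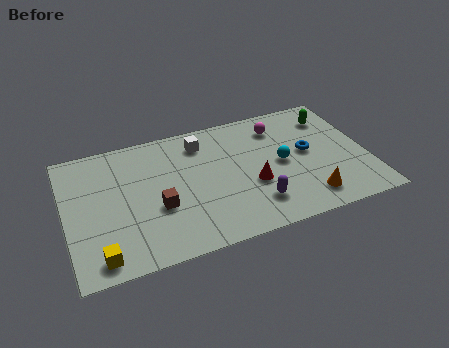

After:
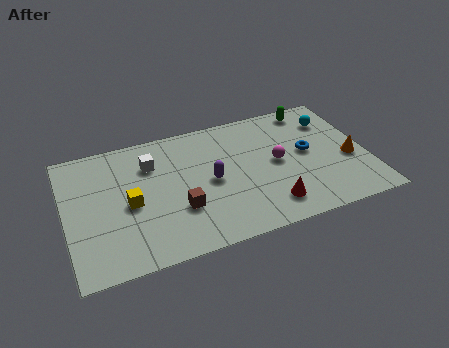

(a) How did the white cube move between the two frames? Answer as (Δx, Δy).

(-2.3, -0.6)

The white cube started near (6.2, 6.3) and ended near (3.9, 5.7).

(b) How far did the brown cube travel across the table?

1.0

The brown cube moved from about (4.0, 3.0) to (4.9, 2.6), a distance of √(0.9² + 0.4²) ≈ 1.0.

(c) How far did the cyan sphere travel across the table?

3.2

The cyan sphere moved from about (9.6, 3.9) to (12.1, 5.9), a distance of √(2.5² + 2.0²) ≈ 3.2.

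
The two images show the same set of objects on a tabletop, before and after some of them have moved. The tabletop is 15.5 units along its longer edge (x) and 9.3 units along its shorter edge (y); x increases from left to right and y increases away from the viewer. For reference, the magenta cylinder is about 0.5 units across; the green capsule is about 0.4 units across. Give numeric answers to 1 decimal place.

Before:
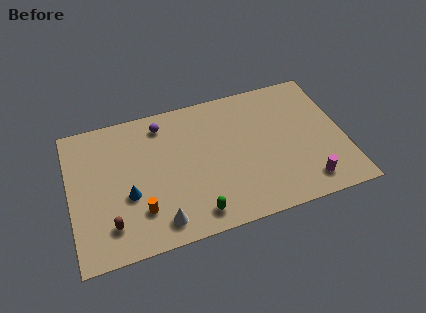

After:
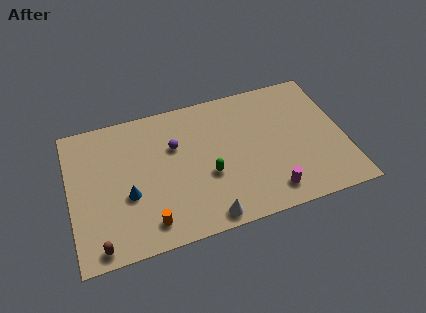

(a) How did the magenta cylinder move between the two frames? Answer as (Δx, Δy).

(-2.1, 0.0)

The magenta cylinder was at about (13.1, 1.5) and moved to about (11.0, 1.5).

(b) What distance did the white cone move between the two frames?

2.6

The white cone was near (4.8, 1.4) before and (7.4, 0.9) after, so it travelled √(2.6² + 0.5²) ≈ 2.6 units.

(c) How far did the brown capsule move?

1.3

The brown capsule moved from about (2.1, 2.0) to (1.4, 0.9), a distance of √(0.7² + 1.1²) ≈ 1.3.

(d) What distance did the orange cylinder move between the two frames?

1.0

The orange cylinder was near (3.8, 2.4) before and (4.2, 1.5) after, so it travelled √(0.4² + 0.9²) ≈ 1.0 units.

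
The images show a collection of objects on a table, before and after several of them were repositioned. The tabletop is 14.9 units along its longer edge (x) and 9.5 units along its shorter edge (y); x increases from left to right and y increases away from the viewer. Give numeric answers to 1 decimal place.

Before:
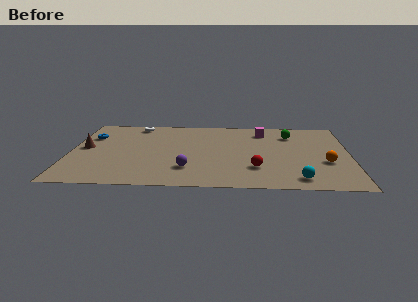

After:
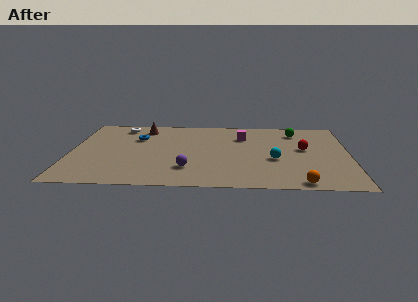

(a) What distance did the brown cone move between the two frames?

4.2

The brown cone was near (0.8, 5.0) before and (3.8, 7.9) after, so it travelled √(3.0² + 2.9²) ≈ 4.2 units.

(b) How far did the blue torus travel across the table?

2.5

The blue torus moved from about (1.0, 6.6) to (3.5, 6.5), a distance of √(2.5² + 0.1²) ≈ 2.5.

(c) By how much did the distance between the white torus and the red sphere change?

+1.6

They were about 8.7 units apart before and 10.3 after — 1.6 units further apart.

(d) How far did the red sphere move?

3.7

The red sphere moved from about (9.9, 2.6) to (12.5, 5.3), a distance of √(2.6² + 2.7²) ≈ 3.7.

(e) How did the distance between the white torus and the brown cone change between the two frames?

-3.1

They were about 4.3 units apart before and 1.2 after — 3.1 units closer together.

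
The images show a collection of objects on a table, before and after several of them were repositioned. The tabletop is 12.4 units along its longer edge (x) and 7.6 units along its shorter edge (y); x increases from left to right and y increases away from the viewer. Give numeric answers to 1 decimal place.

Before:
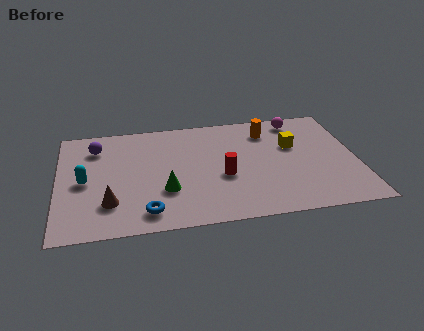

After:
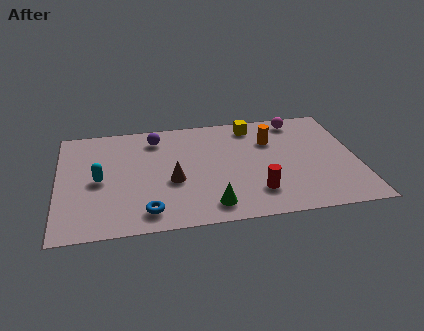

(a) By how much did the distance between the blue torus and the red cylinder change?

+0.8

Before: roughly 3.7 units apart; after: 4.5. That's 0.8 units further apart.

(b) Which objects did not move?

the magenta sphere and the blue torus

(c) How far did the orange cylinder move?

0.7

The orange cylinder was near (8.8, 6.0) before and (8.9, 5.3) after, so it travelled √(0.1² + 0.7²) ≈ 0.7 units.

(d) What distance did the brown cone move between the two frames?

2.8

The brown cone moved from about (2.1, 2.0) to (4.7, 3.1), a distance of √(2.6² + 1.1²) ≈ 2.8.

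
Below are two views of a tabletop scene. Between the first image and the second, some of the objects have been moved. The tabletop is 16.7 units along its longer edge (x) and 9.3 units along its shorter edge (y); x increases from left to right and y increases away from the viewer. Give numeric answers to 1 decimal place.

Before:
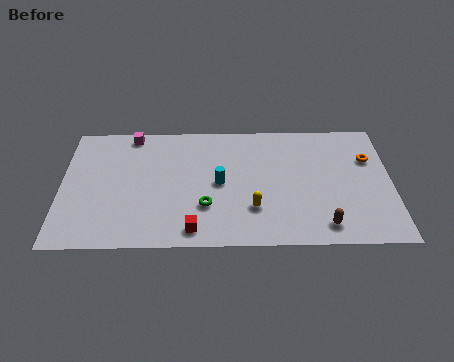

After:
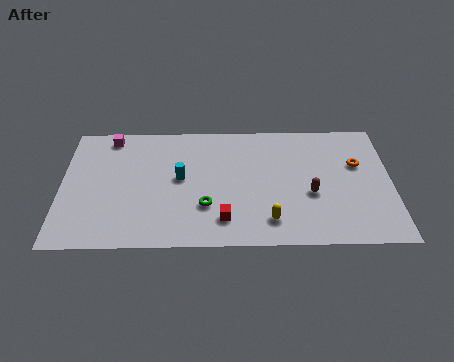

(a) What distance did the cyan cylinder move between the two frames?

2.0

From (8.0, 4.6) to (6.0, 5.0), the cyan cylinder covered √(2.0² + 0.4²) ≈ 2.0 units.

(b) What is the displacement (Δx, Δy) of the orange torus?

(-0.6, -0.4)

The orange torus started near (15.6, 6.3) and ended near (15.0, 5.9).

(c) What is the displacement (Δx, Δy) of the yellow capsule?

(0.8, -0.9)

The yellow capsule started near (9.7, 2.7) and ended near (10.5, 1.8).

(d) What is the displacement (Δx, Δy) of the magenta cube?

(-1.1, -0.2)

From the two frames, the magenta cube sits at roughly (3.5, 8.4) before and (2.4, 8.2) after.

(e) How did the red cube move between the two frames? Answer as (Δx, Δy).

(1.5, 0.7)

The red cube started near (6.7, 1.2) and ended near (8.2, 1.9).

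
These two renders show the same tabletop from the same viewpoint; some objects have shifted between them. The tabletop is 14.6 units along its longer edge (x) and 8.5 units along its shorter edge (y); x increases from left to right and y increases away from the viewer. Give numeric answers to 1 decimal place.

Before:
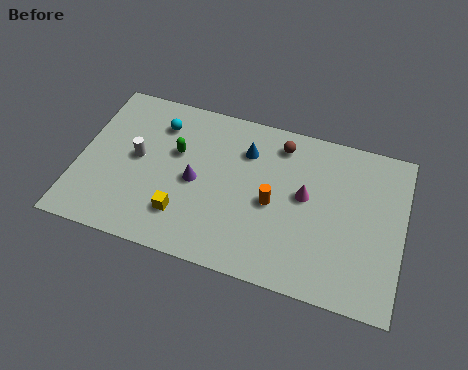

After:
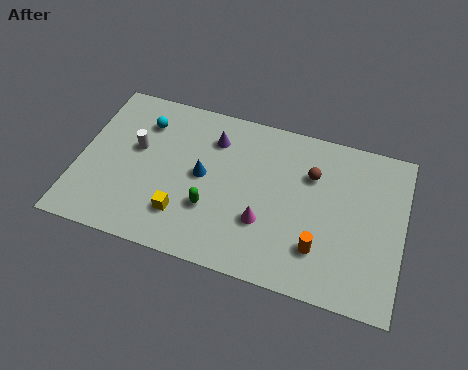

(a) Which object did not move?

the yellow cube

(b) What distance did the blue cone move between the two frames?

2.6

The blue cone moved from about (7.4, 6.3) to (5.6, 4.4), a distance of √(1.8² + 1.9²) ≈ 2.6.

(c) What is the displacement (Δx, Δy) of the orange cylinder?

(2.2, -1.7)

From the two frames, the orange cylinder sits at roughly (8.8, 3.9) before and (11.0, 2.2) after.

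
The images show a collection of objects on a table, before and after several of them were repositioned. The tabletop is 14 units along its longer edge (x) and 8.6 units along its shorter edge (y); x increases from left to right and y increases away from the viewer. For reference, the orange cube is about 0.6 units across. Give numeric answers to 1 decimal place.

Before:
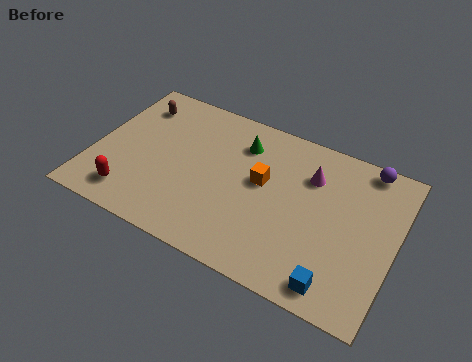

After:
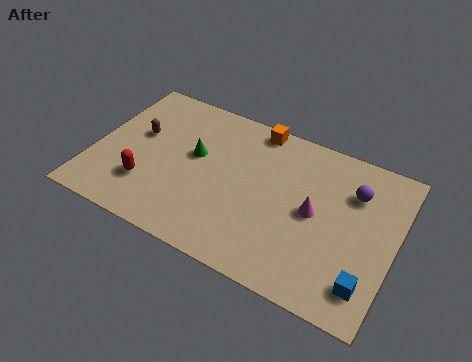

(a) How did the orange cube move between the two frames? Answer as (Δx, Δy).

(-0.7, 2.9)

The orange cube started near (7.8, 4.9) and ended near (7.1, 7.8).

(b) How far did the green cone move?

2.6

The green cone moved from about (6.6, 6.6) to (4.6, 5.0), a distance of √(2.0² + 1.6²) ≈ 2.6.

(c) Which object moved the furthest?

the orange cube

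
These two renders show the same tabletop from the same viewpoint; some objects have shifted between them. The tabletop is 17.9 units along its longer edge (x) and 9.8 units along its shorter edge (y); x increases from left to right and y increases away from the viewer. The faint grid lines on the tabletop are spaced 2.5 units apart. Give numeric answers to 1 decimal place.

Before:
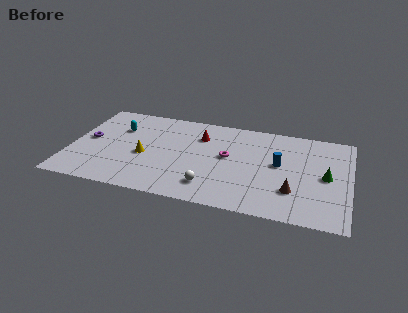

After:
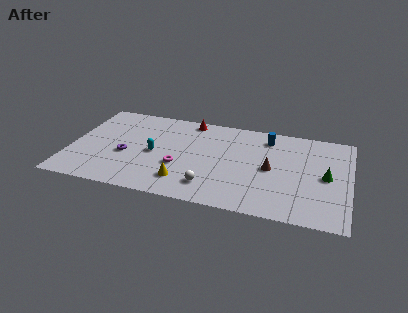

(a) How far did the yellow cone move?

3.4

From (4.8, 4.2) to (7.5, 2.1), the yellow cone covered √(2.7² + 2.1²) ≈ 3.4 units.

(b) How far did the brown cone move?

2.5

The brown cone moved from about (14.4, 2.8) to (12.9, 4.8), a distance of √(1.5² + 2.0²) ≈ 2.5.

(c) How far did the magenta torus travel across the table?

3.5

From (10.1, 5.4) to (7.1, 3.6), the magenta torus covered √(3.0² + 1.8²) ≈ 3.5 units.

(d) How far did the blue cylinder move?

2.8

From (13.4, 5.4) to (12.5, 8.1), the blue cylinder covered √(0.9² + 2.7²) ≈ 2.8 units.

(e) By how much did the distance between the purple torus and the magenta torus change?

-5.5

Before: roughly 9.0 units apart; after: 3.5. That's 5.5 units closer together.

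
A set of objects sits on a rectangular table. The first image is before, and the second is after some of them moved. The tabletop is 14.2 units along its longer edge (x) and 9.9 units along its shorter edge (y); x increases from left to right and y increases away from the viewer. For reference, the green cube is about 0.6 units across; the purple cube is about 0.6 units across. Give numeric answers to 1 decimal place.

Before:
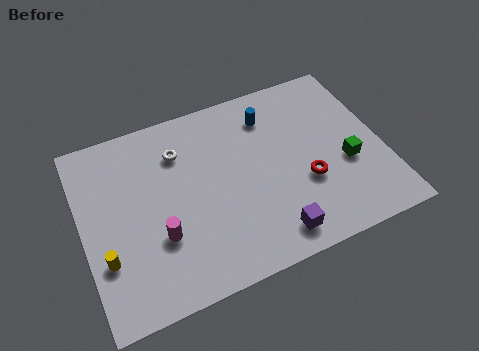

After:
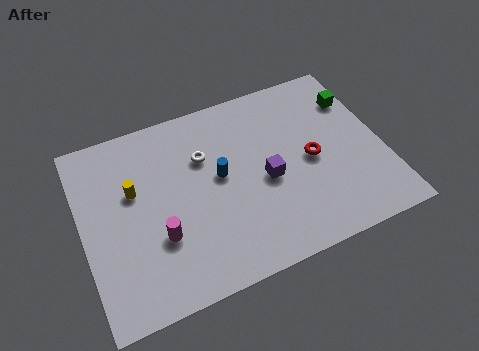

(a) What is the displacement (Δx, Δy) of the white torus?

(1.1, -0.7)

The white torus was at about (4.8, 7.4) and moved to about (5.9, 6.7).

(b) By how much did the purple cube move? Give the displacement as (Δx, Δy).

(0.1, 3.0)

From the two frames, the purple cube sits at roughly (8.5, 1.4) before and (8.6, 4.4) after.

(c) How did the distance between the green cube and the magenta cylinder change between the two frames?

+1.7

They were about 9.0 units apart before and 10.7 after — 1.7 units further apart.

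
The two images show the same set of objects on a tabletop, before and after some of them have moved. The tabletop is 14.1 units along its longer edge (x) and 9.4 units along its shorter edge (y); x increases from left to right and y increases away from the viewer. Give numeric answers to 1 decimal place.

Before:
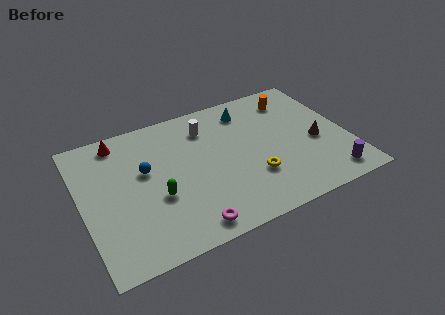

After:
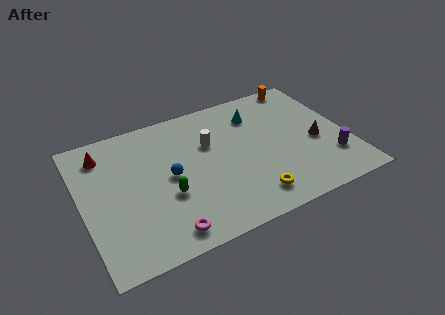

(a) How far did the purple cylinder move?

1.2

From (12.7, 1.3) to (13.0, 2.5), the purple cylinder covered √(0.3² + 1.2²) ≈ 1.2 units.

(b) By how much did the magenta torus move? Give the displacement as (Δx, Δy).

(-1.2, 0.1)

From the two frames, the magenta torus sits at roughly (5.1, 1.1) before and (3.9, 1.2) after.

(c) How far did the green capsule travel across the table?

0.5

The green capsule was near (3.8, 3.6) before and (4.3, 3.5) after, so it travelled √(0.5² + 0.1²) ≈ 0.5 units.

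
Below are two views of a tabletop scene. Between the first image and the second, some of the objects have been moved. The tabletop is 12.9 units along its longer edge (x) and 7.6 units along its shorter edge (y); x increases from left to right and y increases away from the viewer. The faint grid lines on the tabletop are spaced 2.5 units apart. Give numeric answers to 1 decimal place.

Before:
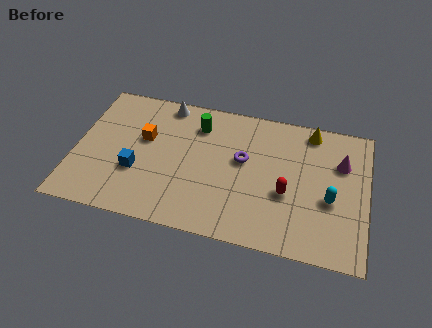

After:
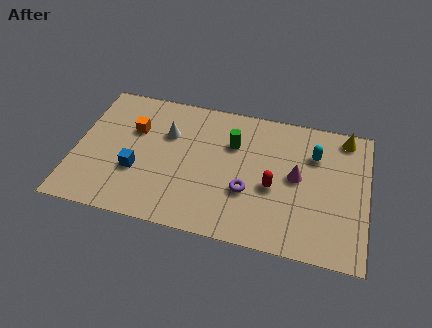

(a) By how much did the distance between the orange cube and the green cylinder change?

+1.8

The distance was about 2.6 in the first image and 4.4 in the second, so they moved 1.8 units further apart.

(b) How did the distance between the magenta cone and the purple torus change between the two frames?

-1.9

Before: roughly 4.4 units apart; after: 2.5. That's 1.9 units closer together.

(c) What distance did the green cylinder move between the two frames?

1.7

The green cylinder was near (5.3, 5.9) before and (6.9, 5.2) after, so it travelled √(1.6² + 0.7²) ≈ 1.7 units.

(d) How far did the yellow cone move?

1.5

The yellow cone moved from about (10.3, 6.7) to (11.8, 6.7), a distance of √(1.5² + 0.0²) ≈ 1.5.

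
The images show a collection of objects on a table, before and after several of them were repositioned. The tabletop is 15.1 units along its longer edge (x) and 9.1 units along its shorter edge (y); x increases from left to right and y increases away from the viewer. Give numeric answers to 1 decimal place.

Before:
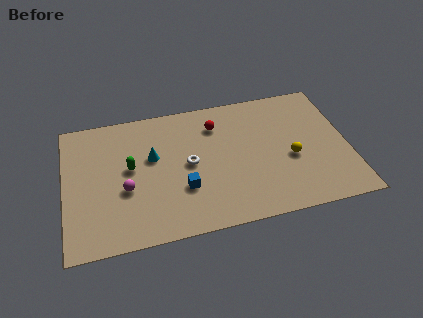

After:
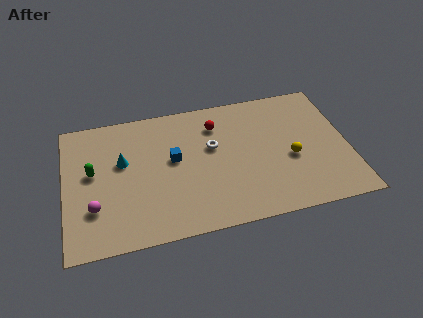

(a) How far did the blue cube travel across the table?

2.1

The blue cube was near (6.2, 3.0) before and (5.8, 5.1) after, so it travelled √(0.4² + 2.1²) ≈ 2.1 units.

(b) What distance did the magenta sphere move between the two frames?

1.9

From (3.2, 3.6) to (1.5, 2.7), the magenta sphere covered √(1.7² + 0.9²) ≈ 1.9 units.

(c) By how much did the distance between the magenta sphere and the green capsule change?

+1.0

They were about 1.4 units apart before and 2.4 after — 1.0 units further apart.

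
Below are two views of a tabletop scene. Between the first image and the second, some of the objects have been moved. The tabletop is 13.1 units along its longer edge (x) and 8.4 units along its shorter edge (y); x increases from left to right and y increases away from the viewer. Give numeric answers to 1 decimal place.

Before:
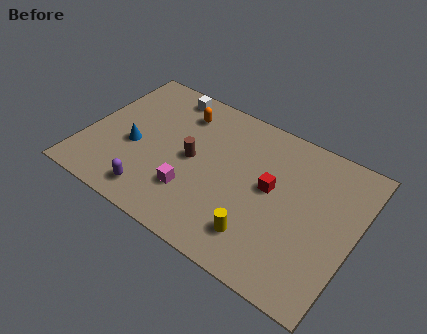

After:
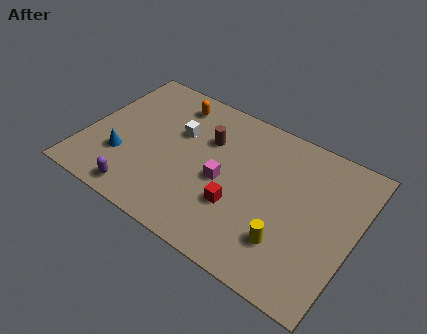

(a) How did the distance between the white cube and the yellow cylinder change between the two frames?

-1.2

Before: roughly 7.9 units apart; after: 6.7. That's 1.2 units closer together.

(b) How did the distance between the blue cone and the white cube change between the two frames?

-0.4

The distance was about 4.0 in the first image and 3.6 in the second, so they moved 0.4 units closer together.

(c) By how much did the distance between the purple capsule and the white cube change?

-1.6

They were about 6.1 units apart before and 4.5 after — 1.6 units closer together.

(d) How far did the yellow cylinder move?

1.4

The yellow cylinder moved from about (8.9, 1.8) to (10.2, 2.2), a distance of √(1.3² + 0.4²) ≈ 1.4.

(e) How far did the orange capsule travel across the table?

0.6

The orange capsule was near (4.2, 6.6) before and (3.7, 7.0) after, so it travelled √(0.5² + 0.4²) ≈ 0.6 units.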